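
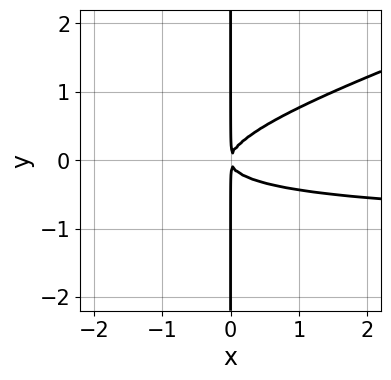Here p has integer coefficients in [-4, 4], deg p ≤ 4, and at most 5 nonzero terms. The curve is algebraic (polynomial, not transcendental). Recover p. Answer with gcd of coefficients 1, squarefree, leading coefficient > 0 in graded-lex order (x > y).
x^2*y - 3*x*y^2 + x^2

(a) Degree: no degree-2 curve has this shape, so deg p = 3.
(b) Against the integer gridlines: the visible y-axis segment lies entirely on the curve.
(c) Together with the visible shape, these determine p as stated.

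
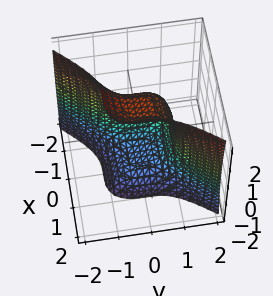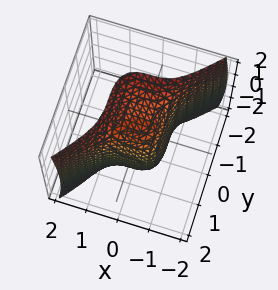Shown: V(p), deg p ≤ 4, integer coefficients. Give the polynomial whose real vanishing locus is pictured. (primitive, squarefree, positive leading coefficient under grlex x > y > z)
(a) Degree: the shape is more complex than any degree-2 surface, so deg p = 3.
(b) Observable constraints: one y-axis crossing is at y = 1.
(c) Fitting integer coefficients to these (and the overall shape) gives p.

3*x^3 - 2*y^3 - z^2 + 2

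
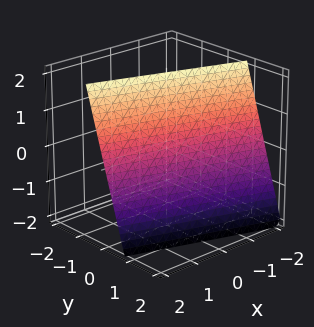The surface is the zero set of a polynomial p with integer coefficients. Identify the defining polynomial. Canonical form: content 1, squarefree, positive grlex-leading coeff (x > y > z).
x + 3*y + z - 2

First, the degree is 1 — the surface is flat (a plane).
Next, from the axis intercepts and sections: it meets the z-axis at z = 2 (among the integer gridlines); it crosses the x-axis at the gridline x = 2.
Finally, fitting integer coefficients to these (and the overall shape) gives p.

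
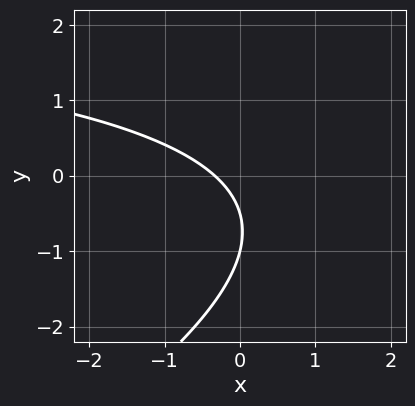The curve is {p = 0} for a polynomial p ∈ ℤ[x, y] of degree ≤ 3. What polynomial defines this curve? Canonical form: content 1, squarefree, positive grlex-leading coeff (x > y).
x*y - 2*y^2 - 3*x - 3*y - 1

First, deg p = 2. A generic line meets the curve in up to 2 points.
Then, checking where it meets the axes: it meets the y-axis at y = -1 (among the integer gridlines).
Finally, solving for integer coefficients yields p as stated.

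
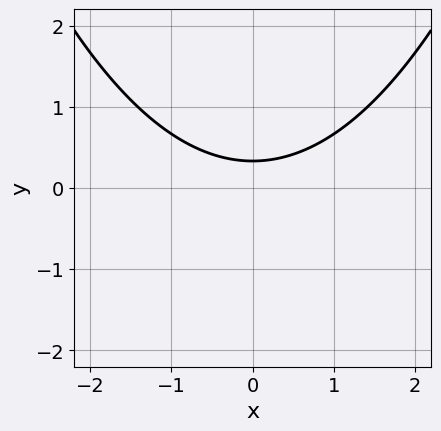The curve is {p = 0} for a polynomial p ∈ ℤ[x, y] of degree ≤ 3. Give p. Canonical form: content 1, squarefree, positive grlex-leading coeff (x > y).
x^2 - 3*y + 1

1. Degree: no degree-1 curve has this shape, so deg p = 2.
2. Symmetries: the x ↦ −x reflection is a symmetry, so x appears only in even powers.
3. Reading off the gridlines: the curve avoids every integer x-axis point in the box.
4. Solving for integer coefficients yields p as stated.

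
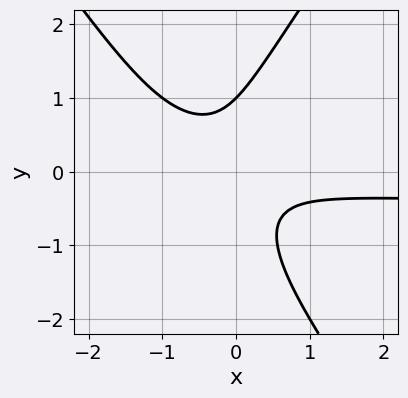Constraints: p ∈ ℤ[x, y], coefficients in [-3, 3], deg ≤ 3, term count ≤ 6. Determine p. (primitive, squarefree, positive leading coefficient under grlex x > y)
2*x^2*y - y^3 + x^2 + 3*x*y + 1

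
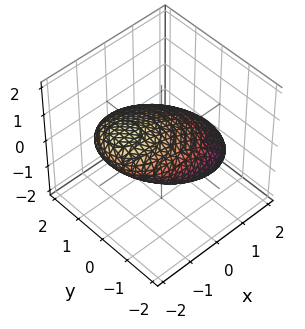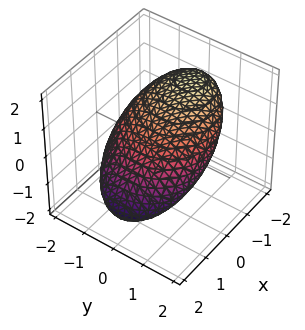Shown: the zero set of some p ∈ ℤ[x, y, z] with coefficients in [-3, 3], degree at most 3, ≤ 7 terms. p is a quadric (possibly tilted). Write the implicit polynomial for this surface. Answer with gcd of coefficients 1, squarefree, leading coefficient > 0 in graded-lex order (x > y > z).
x^2 + 2*x*z + y^2 + 2*z^2 - 2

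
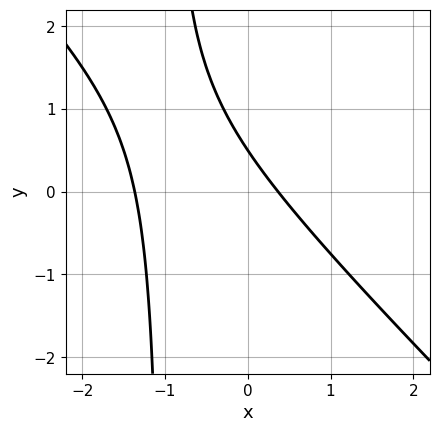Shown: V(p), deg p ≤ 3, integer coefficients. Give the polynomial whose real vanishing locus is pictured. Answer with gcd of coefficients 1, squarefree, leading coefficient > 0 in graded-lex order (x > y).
1. The degree is 2 — a generic line meets the curve in up to 2 points.
2. Putting this together gives p.

2*x^2 + 2*x*y + 2*x + 2*y - 1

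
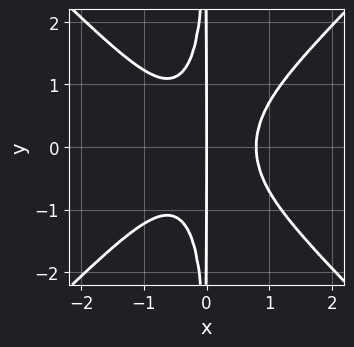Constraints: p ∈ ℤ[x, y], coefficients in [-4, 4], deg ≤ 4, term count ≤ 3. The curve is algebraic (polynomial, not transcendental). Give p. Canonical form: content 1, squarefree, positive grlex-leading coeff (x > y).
2*x^4 - 2*x^2*y^2 - x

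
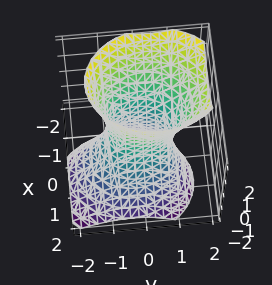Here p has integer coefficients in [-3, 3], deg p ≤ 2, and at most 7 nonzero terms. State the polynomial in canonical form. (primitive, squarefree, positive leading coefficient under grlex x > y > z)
First, degree: the shape is more complex than any degree-1 surface, so deg p = 2.
Next, from the axis intercepts and sections: the y-axis gridline crossings are at y ∈ {-1, 1}; it misses every integer gridline on the z-axis.
Finally, the integer polynomial consistent with all of this is the stated p.

3*x^2 + 2*x*z + 2*y^2 - y*z - z^2 - 2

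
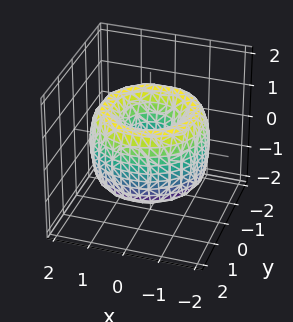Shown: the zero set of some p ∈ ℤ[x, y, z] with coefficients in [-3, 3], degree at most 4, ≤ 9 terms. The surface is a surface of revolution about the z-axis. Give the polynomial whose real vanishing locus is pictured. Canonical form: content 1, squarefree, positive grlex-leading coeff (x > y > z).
First, deg p = 4.
Then, symmetries: rotational symmetry about the z-axis ⇒ p depends on x, y only through x² + y².
Then, observable constraints: the surface avoids every integer z-axis point in the box; a circular section at z = 1 has radius exactly 1.
Finally, fitting integer coefficients to these (and the overall shape) gives p.

x^4 + 2*x^2*y^2 + y^4 - 3*x^2 - 3*y^2 + z^2 + 1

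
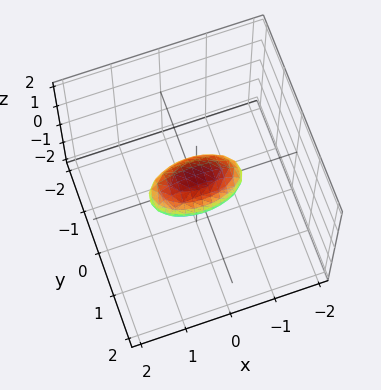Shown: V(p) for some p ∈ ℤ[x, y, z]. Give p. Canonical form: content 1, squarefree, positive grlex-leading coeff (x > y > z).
deg p = 2. A closed, bounded, convex surface; a quadric.
Symmetries: mirror symmetry y ↦ −y ⇒ only even powers of y; it's symmetric under x → −x, forcing even powers of x; it's symmetric under z → −z, forcing even powers of z.
From the visible intercepts: among the integer gridlines, it crosses the x-axis at x ∈ {-1, 1}.
Solving for integer coefficients yields p as stated.

x^2 + 3*y^2 + 2*z^2 - 1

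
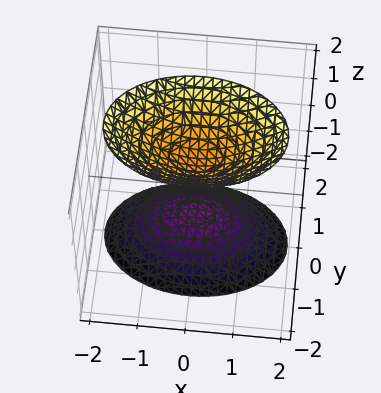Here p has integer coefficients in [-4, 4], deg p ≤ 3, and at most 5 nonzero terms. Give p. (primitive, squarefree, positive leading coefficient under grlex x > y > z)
1. There are 2 components.
2. deg p = 2.
3. Symmetries: it's symmetric under z → −z, forcing even powers of z; it's symmetric under x → −x, forcing even powers of x; mirror symmetry y ↦ −y ⇒ only even powers of y.
4. Against the integer gridlines: the z-axis gridline crossings are at z ∈ {-1, 1}; no x-intercept at any integer in the box; the surface avoids every integer y-axis point in the box.
5. Together with the visible shape, these determine p as stated.

x^2 + 2*y^2 - z^2 + 1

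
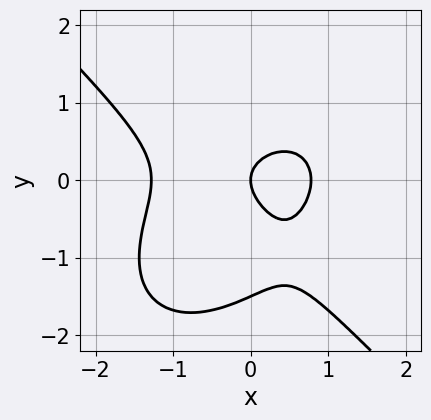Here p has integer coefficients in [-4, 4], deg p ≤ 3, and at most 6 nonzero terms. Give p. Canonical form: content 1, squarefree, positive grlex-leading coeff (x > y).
2*x^3 + 2*y^3 + x^2 + 3*y^2 - 2*x

(a) The degree is 3 — a generic line meets the curve in up to 3 points.
(b) From the visible intercepts: it meets the x-axis at x = 0 (among the integer gridlines); it crosses the y-axis at the gridline y = 0.
(c) Together with the visible shape, these determine p as stated.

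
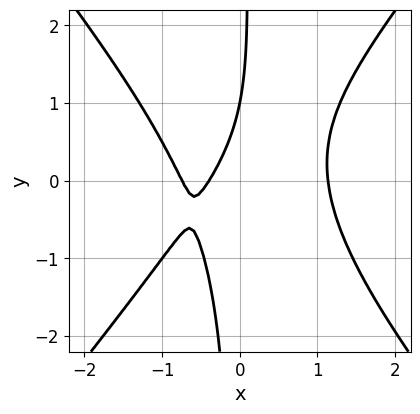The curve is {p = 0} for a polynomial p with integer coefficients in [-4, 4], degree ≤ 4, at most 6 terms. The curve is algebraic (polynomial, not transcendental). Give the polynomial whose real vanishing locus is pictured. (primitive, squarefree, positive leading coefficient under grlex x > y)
3*x^3 - 2*x*y^2 - 3*x + y - 1

1. deg p = 3. A generic line meets the curve in up to 3 points.
2. Checking where it meets the axes: it meets the y-axis at y = 1 (among the integer gridlines).
3. Together with the visible shape, these determine p as stated.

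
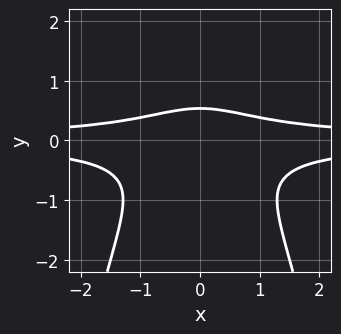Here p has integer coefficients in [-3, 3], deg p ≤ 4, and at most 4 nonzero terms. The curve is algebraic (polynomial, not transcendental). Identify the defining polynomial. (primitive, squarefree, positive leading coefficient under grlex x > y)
First, the degree is 4 — the shape is more complex than any degree-3 curve.
Then, symmetries: it's symmetric under x → −x, forcing even powers of x.
Next, from the visible intercepts: it misses every integer gridline on the x-axis.
Finally, together with the visible shape, these determine p as stated.

3*x^2*y^2 + 3*y^3 + y - 1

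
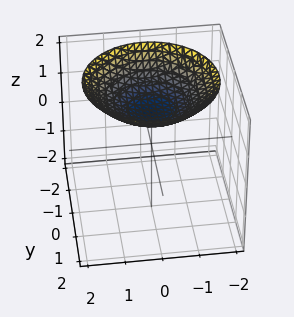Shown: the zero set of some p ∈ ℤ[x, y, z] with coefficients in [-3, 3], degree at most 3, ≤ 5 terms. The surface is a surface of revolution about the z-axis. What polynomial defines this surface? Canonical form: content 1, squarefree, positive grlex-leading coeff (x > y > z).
(a) The degree is 2 — no degree-1 surface has this shape.
(b) Symmetry: every cross-section ⟂ z is a circle, so x, y appear only via x² + y².
(c) From the visible intercepts: it crosses the z-axis at the gridline z = 1; no y-intercept at any integer in the box; a circular section at z = 2 has radius between 1 and 2; the surface avoids every integer x-axis point in the box.
(d) Matching integer coefficients to the picture gives p.

x^2 + y^2 - 3*z + 3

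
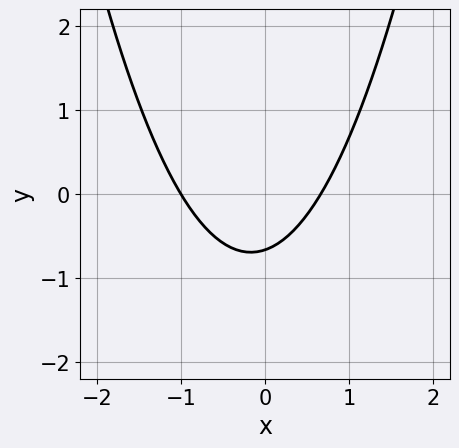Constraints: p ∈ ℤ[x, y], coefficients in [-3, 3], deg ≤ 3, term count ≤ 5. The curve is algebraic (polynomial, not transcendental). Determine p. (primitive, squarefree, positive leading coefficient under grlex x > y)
1. The degree is 2 — no degree-1 curve has this shape.
2. Against the integer gridlines: it crosses the x-axis at the gridline x = -1.
3. Putting this together gives p.

3*x^2 + x - 3*y - 2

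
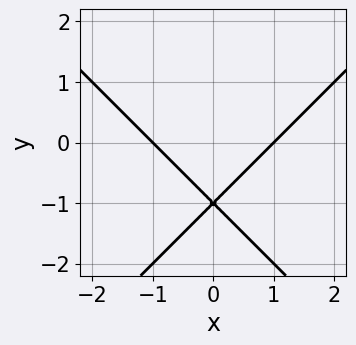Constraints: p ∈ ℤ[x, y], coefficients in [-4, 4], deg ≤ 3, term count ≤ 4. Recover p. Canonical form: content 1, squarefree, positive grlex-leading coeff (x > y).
(a) deg p = 2. A generic line meets the curve in up to 2 points.
(b) Symmetries: mirror symmetry x ↦ −x ⇒ only even powers of x.
(c) From the visible intercepts: it meets the y-axis at y = -1 (among the integer gridlines); the x-axis gridline crossings are at x ∈ {-1, 1}.
(d) These observations pin down the coefficients.

x^2 - y^2 - 2*y - 1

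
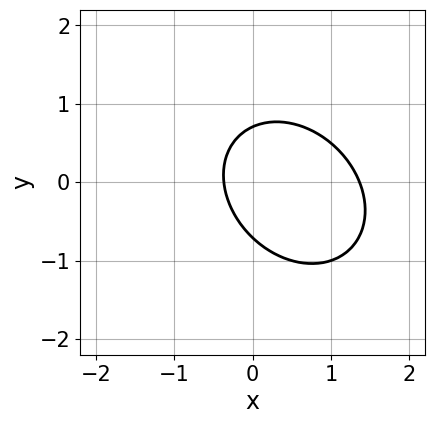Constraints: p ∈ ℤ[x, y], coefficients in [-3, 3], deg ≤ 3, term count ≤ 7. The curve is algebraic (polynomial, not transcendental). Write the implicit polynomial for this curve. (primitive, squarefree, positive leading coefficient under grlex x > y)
2*x^2 + x*y + 2*y^2 - 2*x - 1

1. deg p = 2. The shape is more complex than any degree-1 curve.
2. Putting this together gives p.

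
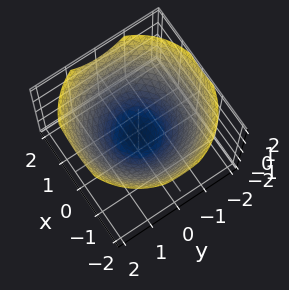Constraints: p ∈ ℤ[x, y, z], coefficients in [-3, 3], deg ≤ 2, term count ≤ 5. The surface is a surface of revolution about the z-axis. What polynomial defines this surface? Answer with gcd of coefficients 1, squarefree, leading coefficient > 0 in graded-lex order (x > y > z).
x^2 + y^2 - 2*z - 1

1. The degree is 2 — a generic line meets the surface in up to 2 points.
2. Symmetry: the z-axis is an axis of rotation, so x and y enter only as x² + y².
3. From the visible intercepts: a circular section at z = 0 has radius exactly 1; among the integer gridlines, it crosses the x-axis at x ∈ {-1, 1}.
4. Assembling these constraints gives the stated polynomial.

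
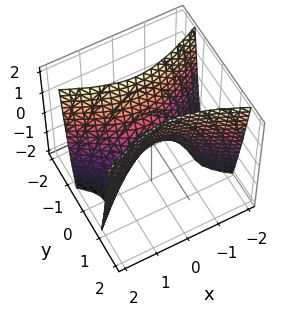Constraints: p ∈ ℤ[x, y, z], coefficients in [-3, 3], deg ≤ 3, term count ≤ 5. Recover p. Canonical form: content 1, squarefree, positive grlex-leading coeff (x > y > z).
1. Degree: a hyperbolic paraboloid; a quadric, so deg p = 2.
2. Symmetries: mirror symmetry y ↦ −y ⇒ only even powers of y; it's symmetric under x → −x, forcing even powers of x.
3. From the axis intercepts and sections: it meets the z-axis at z = 0 (among the integer gridlines); one x-axis crossing is at x = 0; it crosses the y-axis at the gridline y = 0.
4. Fitting integer coefficients to these (and the overall shape) gives p.

x^2 - 3*y^2 + z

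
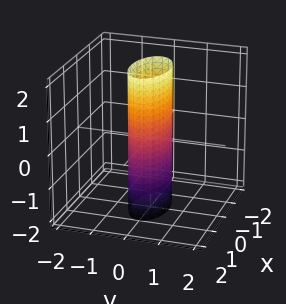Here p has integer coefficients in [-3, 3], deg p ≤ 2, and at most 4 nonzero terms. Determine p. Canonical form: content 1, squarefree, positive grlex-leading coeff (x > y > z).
1. The degree is 2 — a cylinder; a quadric.
2. Symmetries: mirror symmetry y ↦ −y ⇒ only even powers of y; it's symmetric under z → −z, forcing even powers of z; mirror symmetry x ↦ −x ⇒ only even powers of x.
3. From the visible intercepts: it misses every integer gridline on the z-axis; among the integer gridlines, it crosses the x-axis at x ∈ {-1, 1}.
4. Fitting integer coefficients to these (and the overall shape) gives p.

x^2 + 3*y^2 - 1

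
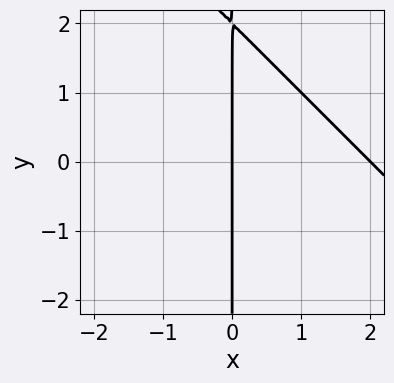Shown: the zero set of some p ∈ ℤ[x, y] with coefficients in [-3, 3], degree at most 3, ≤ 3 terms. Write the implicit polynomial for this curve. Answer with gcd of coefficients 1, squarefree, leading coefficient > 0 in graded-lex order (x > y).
deg p = 2. The shape is more complex than any degree-1 curve.
Reading off the gridlines: the x-axis gridline crossings are at x ∈ {0, 2}; every point of the y-axis in the box is on the curve.
Solving for integer coefficients yields p as stated.

x^2 + x*y - 2*x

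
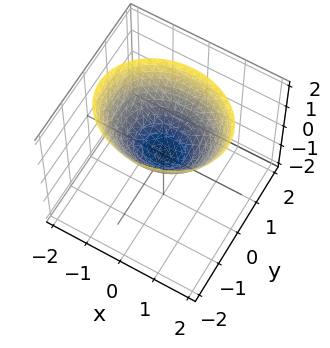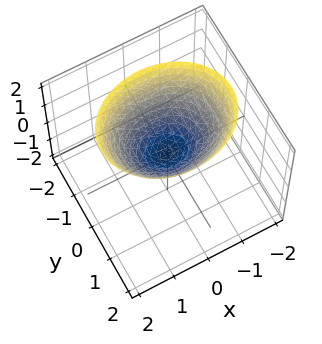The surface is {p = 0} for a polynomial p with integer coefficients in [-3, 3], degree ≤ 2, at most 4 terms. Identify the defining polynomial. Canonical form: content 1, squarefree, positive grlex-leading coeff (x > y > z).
(a) deg p = 2.
(b) Symmetries: it's symmetric under x → −x, forcing even powers of x; the y ↦ −y reflection is a symmetry, so y appears only in even powers.
(c) From the axis intercepts and sections: one z-axis crossing is at z = 0; one x-axis crossing is at x = 0; it crosses the y-axis at the gridline y = 0.
(d) Together with the visible shape, these determine p as stated.

2*x^2 + 3*y^2 - 3*z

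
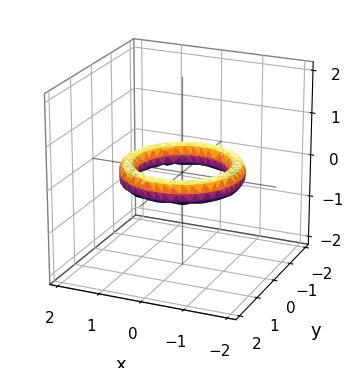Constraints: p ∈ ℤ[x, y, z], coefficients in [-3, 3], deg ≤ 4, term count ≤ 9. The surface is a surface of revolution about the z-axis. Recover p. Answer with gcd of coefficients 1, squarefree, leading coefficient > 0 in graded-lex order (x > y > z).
x^4 + 2*x^2*y^2 + y^4 - 3*x^2 - 3*y^2 + 3*z^2 + 2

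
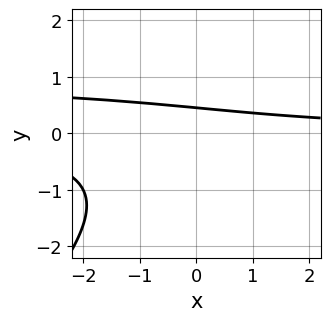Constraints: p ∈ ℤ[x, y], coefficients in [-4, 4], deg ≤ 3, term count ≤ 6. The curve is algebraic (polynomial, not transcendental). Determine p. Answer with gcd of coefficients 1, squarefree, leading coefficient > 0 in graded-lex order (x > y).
x*y^2 - y^3 - x*y - 2*y + 1

(a) Degree: a generic line meets the curve in up to 3 points, so deg p = 3.
(b) Reading off the gridlines: it misses every integer gridline on the x-axis.
(c) Solving for integer coefficients yields p as stated.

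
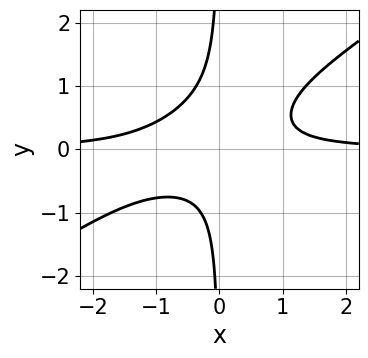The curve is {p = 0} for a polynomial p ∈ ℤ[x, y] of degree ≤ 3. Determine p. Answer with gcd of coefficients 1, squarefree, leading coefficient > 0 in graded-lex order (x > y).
First, deg p = 3. The shape is more complex than any degree-2 curve.
Then, checking where it meets the axes: the curve avoids every integer y-axis point in the box; it misses every integer gridline on the x-axis.
Finally, matching integer coefficients to the picture gives p.

2*x^2*y - 3*x*y^2 + x*y - 1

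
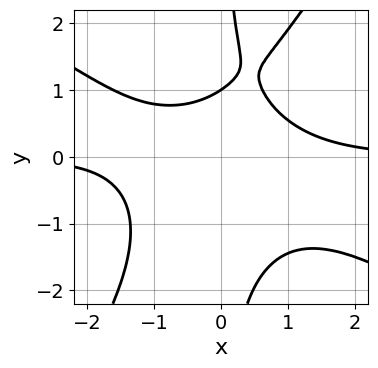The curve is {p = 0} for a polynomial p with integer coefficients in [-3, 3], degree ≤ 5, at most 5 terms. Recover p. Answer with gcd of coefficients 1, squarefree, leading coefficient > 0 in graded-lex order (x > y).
2*x^3*y + 2*x^2*y^2 - 2*x*y^3 + 3*y - 3

1. deg p = 4. The shape is more complex than any degree-3 curve.
2. Against the integer gridlines: it misses every integer gridline on the x-axis; one y-axis crossing is at y = 1.
3. Matching integer coefficients to the picture gives p.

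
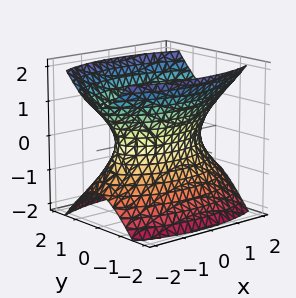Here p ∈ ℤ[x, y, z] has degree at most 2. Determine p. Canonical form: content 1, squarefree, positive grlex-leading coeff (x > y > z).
x^2 + 3*y^2 - 2*z^2 - 2

1. The degree is 2 — an hourglass — one-sheet hyperboloid; a quadric.
2. Symmetries: mirror symmetry x ↦ −x ⇒ only even powers of x; it's symmetric under z → −z, forcing even powers of z; mirror symmetry y ↦ −y ⇒ only even powers of y.
3. From the visible intercepts: no z-intercept at any integer in the box.
4. These observations pin down the coefficients.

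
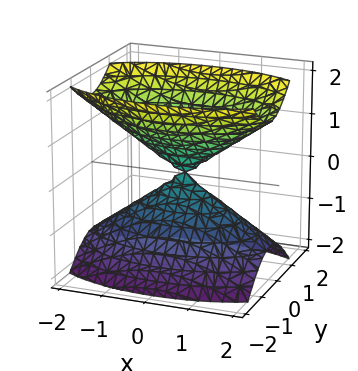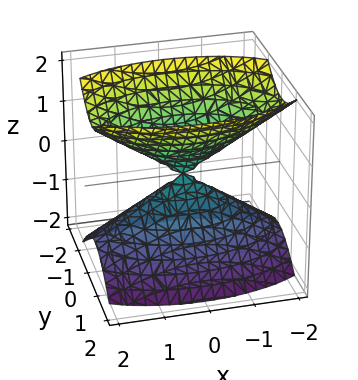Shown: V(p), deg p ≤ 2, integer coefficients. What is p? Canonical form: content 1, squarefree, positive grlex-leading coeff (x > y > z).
First, I count 2 distinct pieces. Treating them together as one polynomial.
Then, deg p = 2. A double cone through the origin; a quadric.
Next, symmetries: mirror symmetry z ↦ −z ⇒ only even powers of z; mirror symmetry x ↦ −x ⇒ only even powers of x; it's symmetric under y → −y, forcing even powers of y.
Then, checking where it meets the axes: one y-axis crossing is at y = 0; it crosses the z-axis at the gridline z = 0.
Finally, together with the visible shape, these determine p as stated.

x^2 + 3*y^2 - 2*z^2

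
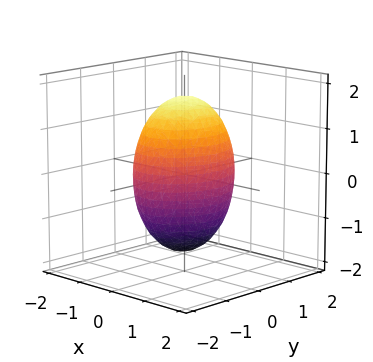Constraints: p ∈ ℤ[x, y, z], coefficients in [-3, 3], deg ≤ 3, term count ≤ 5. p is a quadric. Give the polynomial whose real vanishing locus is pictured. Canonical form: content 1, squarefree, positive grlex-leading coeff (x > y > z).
3*x^2 + 2*y^2 + z^2 - 3

1. Degree: bounded and convex; a quadric, so deg p = 2.
2. Symmetries: it's symmetric under y → −y, forcing even powers of y; the z ↦ −z reflection is a symmetry, so z appears only in even powers; the x ↦ −x reflection is a symmetry, so x appears only in even powers.
3. Checking where it meets the axes: the x-axis gridline crossings are at x ∈ {-1, 1}.
4. Putting this together gives p.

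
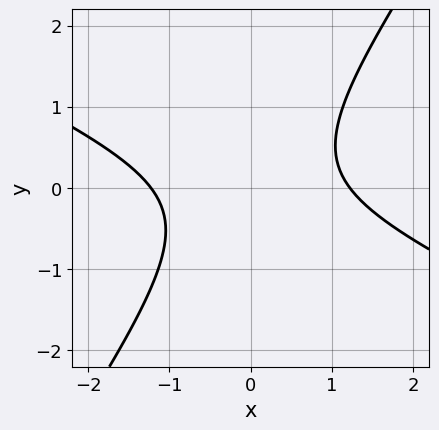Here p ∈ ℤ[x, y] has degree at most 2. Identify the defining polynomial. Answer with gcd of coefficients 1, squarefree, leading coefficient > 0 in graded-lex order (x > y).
2*x^2 + 3*x*y - 3*y^2 - 3

1. The degree is 2 — no degree-1 curve has this shape.
2. From the axis intercepts and sections: it misses every integer gridline on the y-axis.
3. Together with the visible shape, these determine p as stated.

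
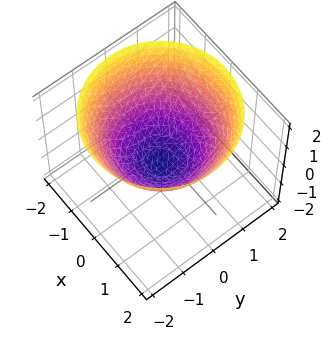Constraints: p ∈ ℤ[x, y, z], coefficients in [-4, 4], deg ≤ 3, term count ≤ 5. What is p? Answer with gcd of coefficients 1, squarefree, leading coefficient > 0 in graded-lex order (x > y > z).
(a) deg p = 2. The shape is more complex than any degree-1 surface.
(b) Symmetries: the z-axis is an axis of rotation, so x and y enter only as x² + y².
(c) From the visible intercepts: the x-axis gridline crossings are at x ∈ {-1, 1}; among the integer gridlines, it crosses the y-axis at y ∈ {-1, 1}; a circular section at z = 1 has radius between 1 and 2.
(d) The integer polynomial consistent with all of this is the stated p.

2*x^2 + 2*y^2 - 3*z - 2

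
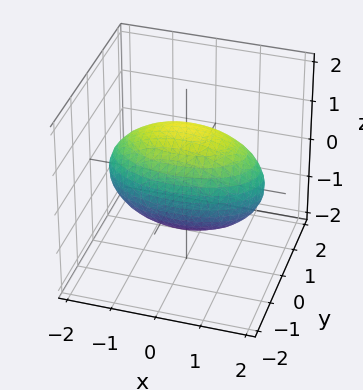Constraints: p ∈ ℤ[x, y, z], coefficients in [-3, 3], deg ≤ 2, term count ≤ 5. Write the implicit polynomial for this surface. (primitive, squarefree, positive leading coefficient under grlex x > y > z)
(a) Degree: bounded and convex; a quadric, so deg p = 2.
(b) Symmetries: mirror symmetry z ↦ −z ⇒ only even powers of z; the y ↦ −y reflection is a symmetry, so y appears only in even powers; the x ↦ −x reflection is a symmetry, so x appears only in even powers.
(c) Reading off the gridlines: among the integer gridlines, it crosses the y-axis at y ∈ {-1, 1}.
(d) Together with the visible shape, these determine p as stated.

x^2 + 3*y^2 + 2*z^2 - 3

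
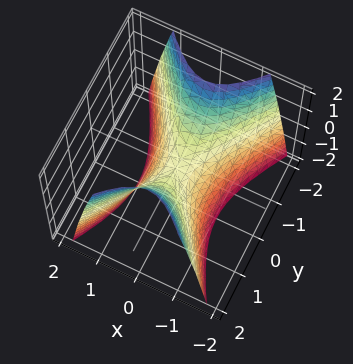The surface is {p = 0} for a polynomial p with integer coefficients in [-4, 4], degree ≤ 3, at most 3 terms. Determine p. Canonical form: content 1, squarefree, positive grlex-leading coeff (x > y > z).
2*x^2 - y^2 + z

1. deg p = 2. A saddle surface; a quadric.
2. Symmetries: it's symmetric under y → −y, forcing even powers of y; it's symmetric under x → −x, forcing even powers of x.
3. Against the integer gridlines: one x-axis crossing is at x = 0; it meets the y-axis at y = 0 (among the integer gridlines).
4. The integer polynomial consistent with all of this is the stated p.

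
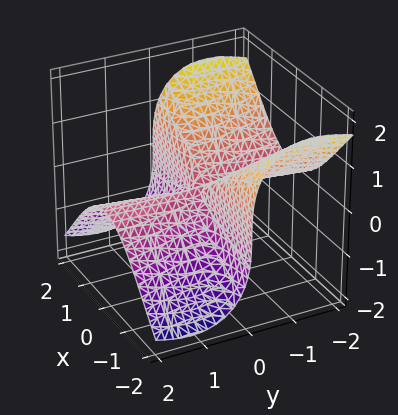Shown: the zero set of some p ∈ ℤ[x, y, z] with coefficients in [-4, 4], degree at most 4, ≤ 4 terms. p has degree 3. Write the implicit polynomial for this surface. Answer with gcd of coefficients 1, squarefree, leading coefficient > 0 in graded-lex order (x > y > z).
2*x^2*y + 2*y^2*z + z^3

1. deg p = 3.
2. Against the integer gridlines: one z-axis crossing is at z = 0; the visible x-axis segment lies entirely on the surface; the visible y-axis segment lies entirely on the surface.
3. Assembling these constraints gives the stated polynomial.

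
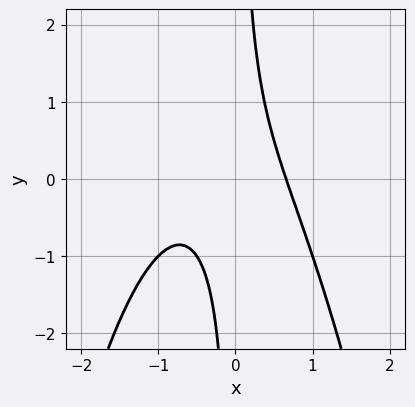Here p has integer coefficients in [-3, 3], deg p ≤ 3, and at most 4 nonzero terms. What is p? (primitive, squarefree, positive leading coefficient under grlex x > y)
2*x^3 + x^2 + 2*x*y - 1

deg p = 3.
From the axis intercepts and sections: no y-intercept at any integer in the box.
Fitting integer coefficients to these (and the overall shape) gives p.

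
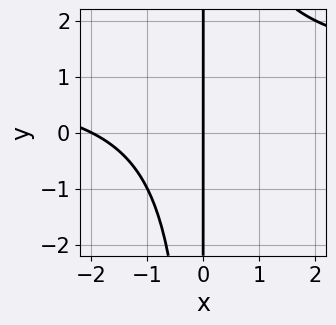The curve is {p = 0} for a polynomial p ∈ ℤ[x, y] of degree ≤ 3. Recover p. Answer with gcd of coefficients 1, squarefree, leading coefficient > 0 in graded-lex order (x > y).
First, the degree is 3 — a generic line meets the curve in up to 3 points.
Next, from the axis intercepts and sections: the x-axis gridline crossings are at x ∈ {-2, 0}; the visible y-axis segment lies entirely on the curve.
Finally, the integer polynomial consistent with all of this is the stated p.

x^2*y - x^2 - 2*x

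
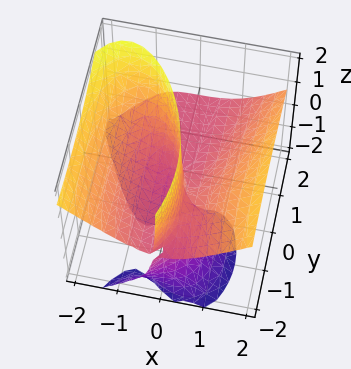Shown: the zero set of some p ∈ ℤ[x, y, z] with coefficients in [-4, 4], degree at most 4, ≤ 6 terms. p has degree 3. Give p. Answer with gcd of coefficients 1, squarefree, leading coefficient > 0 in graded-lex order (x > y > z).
1. Degree: a generic line meets the surface in up to 3 points, so deg p = 3.
2. Observable constraints: the visible z-axis segment lies entirely on the surface; one x-axis crossing is at x = 0; the visible y-axis segment lies entirely on the surface.
3. Fitting integer coefficients to these (and the overall shape) gives p.

2*x^3 - 2*x*z^2 - y^2*z - 3*x*z - 2*y*z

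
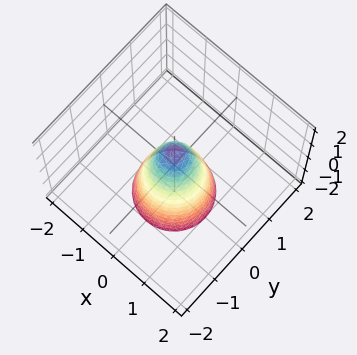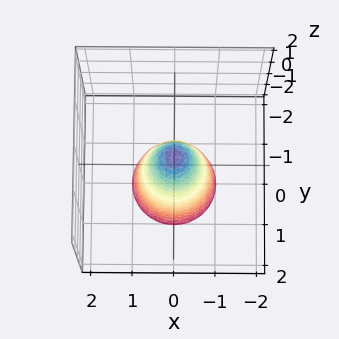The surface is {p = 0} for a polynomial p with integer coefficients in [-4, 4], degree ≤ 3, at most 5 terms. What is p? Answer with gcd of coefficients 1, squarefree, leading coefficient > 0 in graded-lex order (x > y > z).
3*x^2 + 3*y^2 + z - 1

(a) deg p = 2. The shape is more complex than any degree-1 surface.
(b) Symmetries: rotational symmetry about the z-axis ⇒ p depends on x, y only through x² + y².
(c) Reading off the gridlines: a circular section at z = -1 has radius between 0 and 1; it crosses the z-axis at the gridline z = 1.
(d) Assembling these constraints gives the stated polynomial.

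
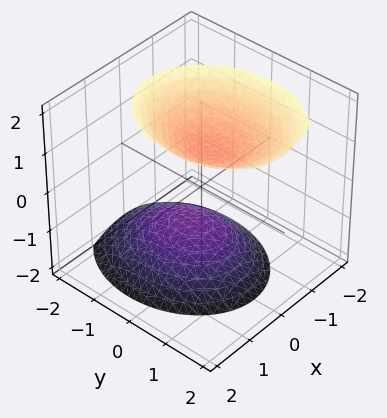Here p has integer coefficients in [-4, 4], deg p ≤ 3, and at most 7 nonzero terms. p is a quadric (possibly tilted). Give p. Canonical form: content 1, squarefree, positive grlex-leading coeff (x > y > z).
3*x^2 + 2*y^2 - y*z - 2*z^2 + 2

First, I count 2 distinct pieces. Treating them together as one polynomial.
Next, degree: the shape is more complex than any degree-1 surface, so deg p = 2.
Next, from the visible intercepts: it misses every integer gridline on the x-axis; the z-axis gridline crossings are at z ∈ {-1, 1}.
Finally, matching integer coefficients to the picture gives p.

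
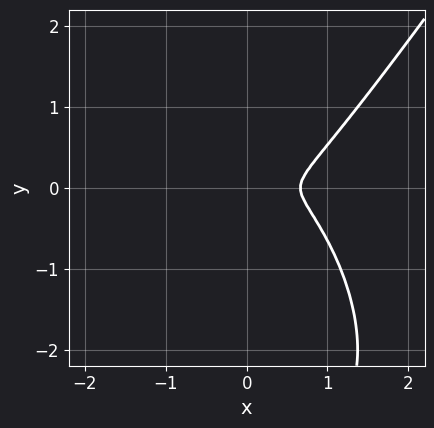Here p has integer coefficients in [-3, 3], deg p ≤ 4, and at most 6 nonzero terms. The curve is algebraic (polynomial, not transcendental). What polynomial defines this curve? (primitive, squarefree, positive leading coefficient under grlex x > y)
3*x^3 - y^3 - 2*x^2 - 3*y^2

(a) deg p = 3. No degree-2 curve has this shape.
(b) Matching integer coefficients to the picture gives p.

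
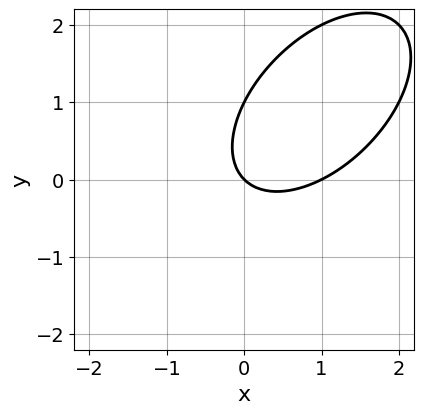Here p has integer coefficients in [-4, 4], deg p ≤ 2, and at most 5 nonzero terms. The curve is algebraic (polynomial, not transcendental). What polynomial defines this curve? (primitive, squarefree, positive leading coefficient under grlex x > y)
Degree: no degree-1 curve has this shape, so deg p = 2.
Checking where it meets the axes: the y-axis gridline crossings are at y ∈ {0, 1}; among the integer gridlines, it crosses the x-axis at x ∈ {0, 1}.
The integer polynomial consistent with all of this is the stated p.

x^2 - x*y + y^2 - x - y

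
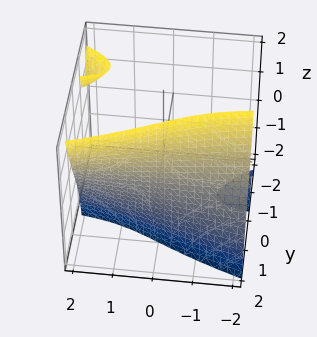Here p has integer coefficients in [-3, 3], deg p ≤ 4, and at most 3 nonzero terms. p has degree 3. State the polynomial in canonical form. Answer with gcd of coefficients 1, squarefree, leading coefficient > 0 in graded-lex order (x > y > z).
2*x*y*z - 3*y^3 + 3

First, I count 3 distinct pieces. Treating them together as one polynomial.
Then, degree: the shape is more complex than any degree-2 surface, so deg p = 3.
Then, reading off the gridlines: it meets the y-axis at y = 1 (among the integer gridlines); no x-intercept at any integer in the box; no z-intercept at any integer in the box.
Finally, the integer polynomial consistent with all of this is the stated p.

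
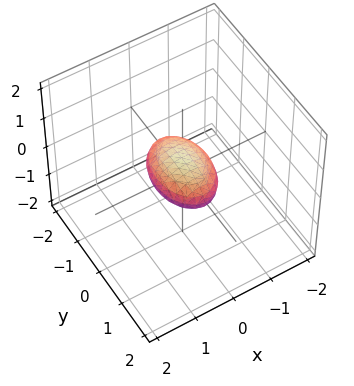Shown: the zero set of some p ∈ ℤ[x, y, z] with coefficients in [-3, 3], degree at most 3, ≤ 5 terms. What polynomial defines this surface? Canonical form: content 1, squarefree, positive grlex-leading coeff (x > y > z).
2*x^2 + y^2 + 3*z^2 - 1

First, the degree is 2 — bounded and convex; a quadric.
Then, symmetries: mirror symmetry z ↦ −z ⇒ only even powers of z; the y ↦ −y reflection is a symmetry, so y appears only in even powers; mirror symmetry x ↦ −x ⇒ only even powers of x.
Then, from the axis intercepts and sections: the y-axis gridline crossings are at y ∈ {-1, 1}.
Finally, putting this together gives p.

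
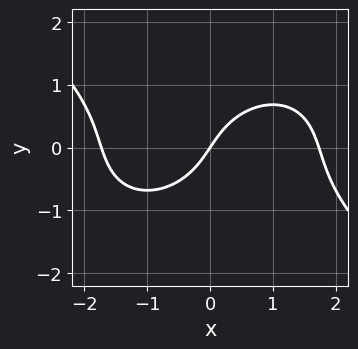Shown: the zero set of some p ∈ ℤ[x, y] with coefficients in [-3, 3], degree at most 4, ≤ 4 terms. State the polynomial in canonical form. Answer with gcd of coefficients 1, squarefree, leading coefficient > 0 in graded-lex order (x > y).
x^3 + 2*y^3 - 3*x + 2*y

First, degree: no degree-2 curve has this shape, so deg p = 3.
Next, from the visible intercepts: one x-axis crossing is at x = 0; it crosses the y-axis at the gridline y = 0.
Finally, the integer polynomial consistent with all of this is the stated p.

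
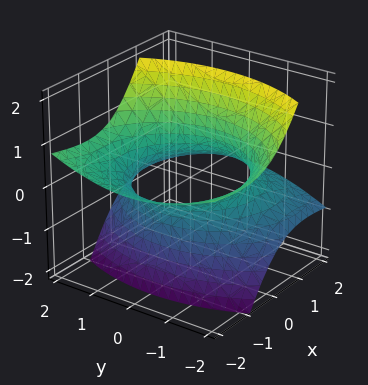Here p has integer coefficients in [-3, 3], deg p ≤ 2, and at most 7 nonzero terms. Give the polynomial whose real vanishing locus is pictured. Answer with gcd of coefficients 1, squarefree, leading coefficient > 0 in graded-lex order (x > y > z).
1. Degree: the shape is more complex than any degree-1 surface, so deg p = 2.
2. From the axis intercepts and sections: the surface avoids every integer z-axis point in the box.
3. Putting this together gives p.

x^2 + 3*x*z + y^2 - 2*z^2 - 2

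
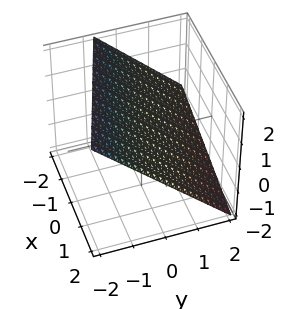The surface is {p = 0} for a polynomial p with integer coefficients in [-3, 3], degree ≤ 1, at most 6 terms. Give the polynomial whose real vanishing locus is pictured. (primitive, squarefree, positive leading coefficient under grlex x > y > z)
x + 3*y + 3*z - 2

(a) deg p = 1. The surface is flat (a plane).
(b) From the visible intercepts: it crosses the x-axis at the gridline x = 2.
(c) Together with the visible shape, these determine p as stated.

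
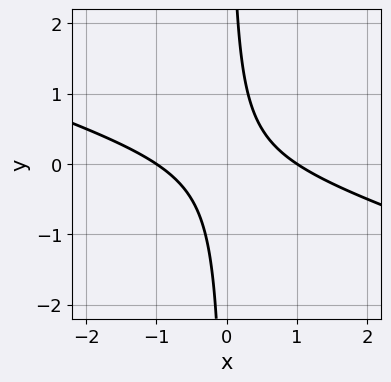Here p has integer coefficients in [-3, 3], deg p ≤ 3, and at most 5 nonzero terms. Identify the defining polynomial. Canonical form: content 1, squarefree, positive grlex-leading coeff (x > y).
1. Degree: the shape is more complex than any degree-1 curve, so deg p = 2.
2. Observable constraints: no y-intercept at any integer in the box; the x-axis gridline crossings are at x ∈ {-1, 1}.
3. Solving for integer coefficients yields p as stated.

x^2 + 3*x*y - 1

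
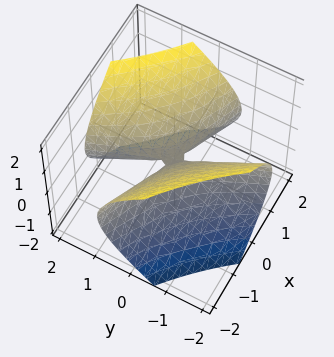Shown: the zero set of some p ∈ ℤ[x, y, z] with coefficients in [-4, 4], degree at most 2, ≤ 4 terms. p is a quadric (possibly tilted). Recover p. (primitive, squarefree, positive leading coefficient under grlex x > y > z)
1. deg p = 2. A generic line meets the surface in up to 2 points.
2. From the axis intercepts and sections: one y-axis crossing is at y = 0; one z-axis crossing is at z = 0; one x-axis crossing is at x = 0.
3. Solving for integer coefficients yields p as stated.

x^2 + 3*x*y + y^2 - 2*z^2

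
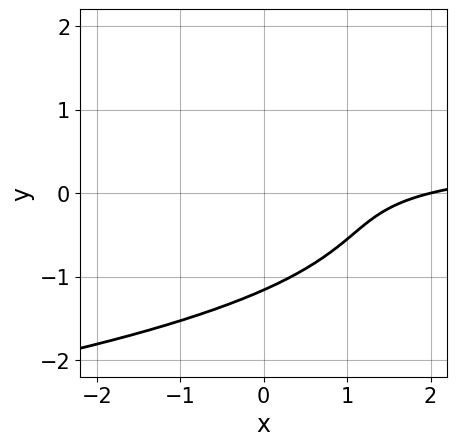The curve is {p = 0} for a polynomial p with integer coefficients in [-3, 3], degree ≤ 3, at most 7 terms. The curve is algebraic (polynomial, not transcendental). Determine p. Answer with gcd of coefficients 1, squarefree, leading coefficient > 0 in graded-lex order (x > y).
First, the degree is 3 — no degree-2 curve has this shape.
Then, from the axis intercepts and sections: one x-axis crossing is at x = 2.
Finally, fitting integer coefficients to these (and the overall shape) gives p.

3*y^3 + 2*x*y + 2*y^2 - x + 2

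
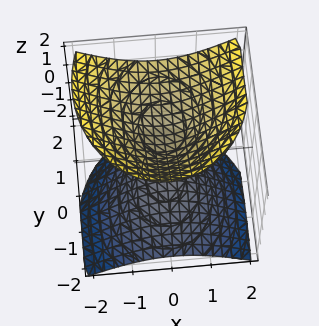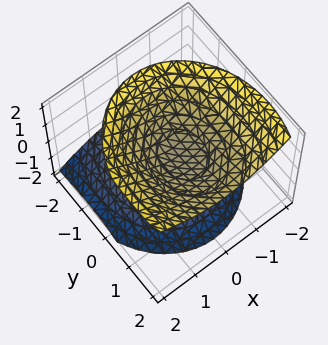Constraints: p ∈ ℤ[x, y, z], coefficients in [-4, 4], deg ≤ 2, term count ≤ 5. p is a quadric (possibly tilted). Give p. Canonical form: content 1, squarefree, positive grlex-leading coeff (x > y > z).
3*x^2 + 2*y^2 - 2*y*z - 3*z^2 + 1

First, the picture has 2 separate pieces. Treating them together as one polynomial.
Then, deg p = 2. A generic line meets the surface in up to 2 points.
Then, checking where it meets the axes: it misses every integer gridline on the y-axis; it misses every integer gridline on the x-axis.
Finally, putting this together gives p.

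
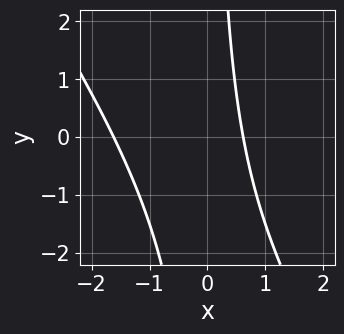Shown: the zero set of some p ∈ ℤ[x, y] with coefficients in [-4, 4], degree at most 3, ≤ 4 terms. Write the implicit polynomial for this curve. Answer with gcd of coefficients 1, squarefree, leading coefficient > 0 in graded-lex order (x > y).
3*x^2 + 2*x*y + 3*x - 3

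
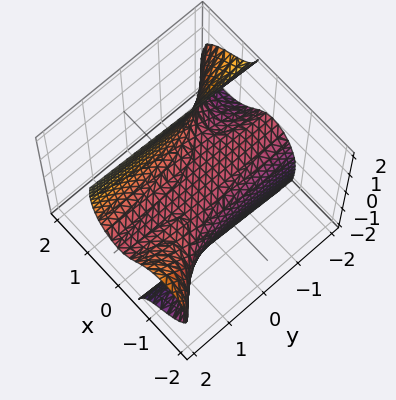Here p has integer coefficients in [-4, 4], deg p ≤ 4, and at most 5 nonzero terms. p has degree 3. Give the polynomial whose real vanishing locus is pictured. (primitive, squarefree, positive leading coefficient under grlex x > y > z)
First, the degree is 3 — a generic line meets the surface in up to 3 points.
Then, from the visible intercepts: one x-axis crossing is at x = 0; it meets the z-axis at z = 0 (among the integer gridlines); the visible y-axis segment lies entirely on the surface.
Finally, these observations pin down the coefficients.

2*x^3 + 2*x^2*y - x*y*z + 2*x*z^2 - 3*z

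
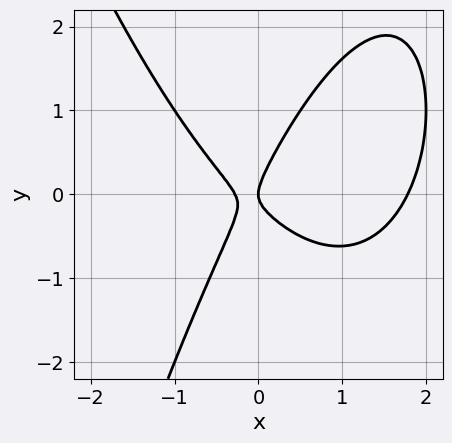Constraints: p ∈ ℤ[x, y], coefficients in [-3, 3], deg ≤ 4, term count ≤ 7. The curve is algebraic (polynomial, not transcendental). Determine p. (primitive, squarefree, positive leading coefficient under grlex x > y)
1. The degree is 3 — no degree-2 curve has this shape.
2. Reading off the gridlines: it crosses the x-axis at the gridline x = 0; one y-axis crossing is at y = 0.
3. These observations pin down the coefficients.

2*x^3 - 3*x^2 - 2*x*y + 2*y^2 - x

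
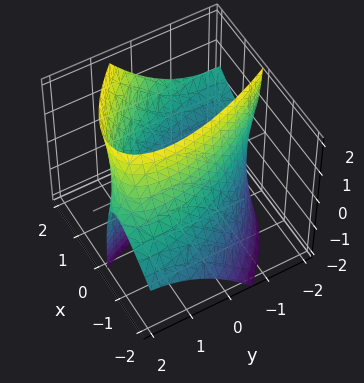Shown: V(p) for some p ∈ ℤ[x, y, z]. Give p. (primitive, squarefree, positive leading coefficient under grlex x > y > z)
2*x^2 + 2*x*y - 2*x*z + y^2 - 3

deg p = 2. The shape is more complex than any degree-1 surface.
Observable constraints: no z-intercept at any integer in the box.
The integer polynomial consistent with all of this is the stated p.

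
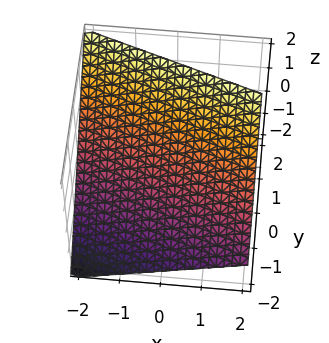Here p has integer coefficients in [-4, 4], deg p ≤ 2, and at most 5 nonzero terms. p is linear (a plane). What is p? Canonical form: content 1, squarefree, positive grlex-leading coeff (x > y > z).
First, deg p = 1. Every cross-section is a straight line — this is a plane.
Then, observable constraints: one x-axis crossing is at x = -2.
Finally, together with the visible shape, these determine p as stated.

x + 3*y - 3*z + 2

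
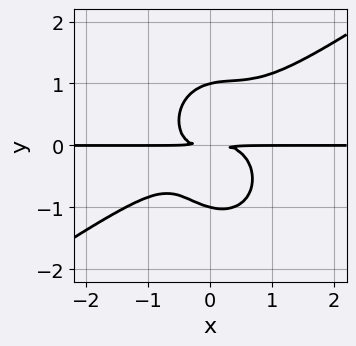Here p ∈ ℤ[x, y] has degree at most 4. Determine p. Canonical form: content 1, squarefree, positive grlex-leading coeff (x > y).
2*x^3*y - 2*x^2*y^2 - 2*y^4 + x*y^2 + 2*y^2

Degree: no degree-3 curve has this shape, so deg p = 4.
Against the integer gridlines: among the integer gridlines, it crosses the y-axis at y ∈ {-1, 1}; the visible x-axis segment lies entirely on the curve.
Solving for integer coefficients yields p as stated.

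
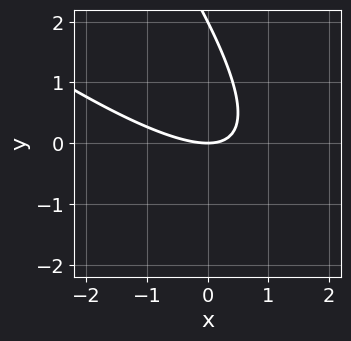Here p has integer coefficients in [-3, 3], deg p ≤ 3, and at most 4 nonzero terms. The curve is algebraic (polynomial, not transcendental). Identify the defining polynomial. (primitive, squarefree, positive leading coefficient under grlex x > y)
x^2 + 2*x*y + y^2 - 2*y

First, the degree is 2 — no degree-1 curve has this shape.
Then, from the visible intercepts: it meets the x-axis at x = 0 (among the integer gridlines); among the integer gridlines, it crosses the y-axis at y ∈ {0, 2}.
Finally, the integer polynomial consistent with all of this is the stated p.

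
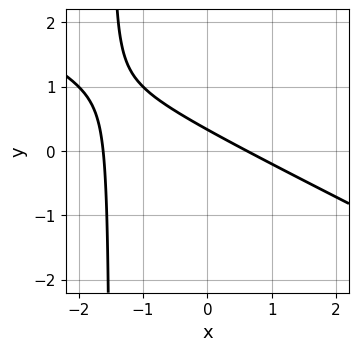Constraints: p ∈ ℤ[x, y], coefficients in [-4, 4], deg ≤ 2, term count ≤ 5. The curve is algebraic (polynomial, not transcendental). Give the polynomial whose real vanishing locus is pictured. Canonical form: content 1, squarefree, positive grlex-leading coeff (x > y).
First, deg p = 2. A generic line meets the curve in up to 2 points.
Finally, putting this together gives p.

x^2 + 2*x*y + x + 3*y - 1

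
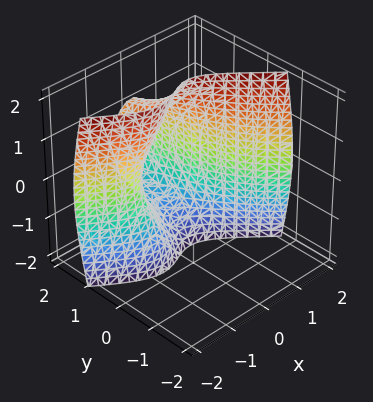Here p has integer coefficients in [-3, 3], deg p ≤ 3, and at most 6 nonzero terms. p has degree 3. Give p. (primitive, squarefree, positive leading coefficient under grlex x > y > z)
(a) The degree is 3 — the shape is more complex than any degree-2 surface.
(b) Against the integer gridlines: it misses every integer gridline on the z-axis; no y-intercept at any integer in the box.
(c) Together with the visible shape, these determine p as stated.

2*x^3 + 3*x^2*y + y*z^2 - 2*x - 2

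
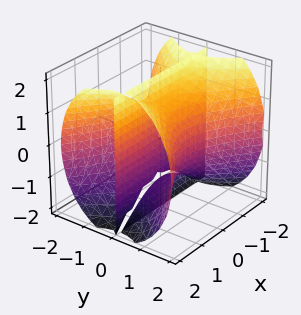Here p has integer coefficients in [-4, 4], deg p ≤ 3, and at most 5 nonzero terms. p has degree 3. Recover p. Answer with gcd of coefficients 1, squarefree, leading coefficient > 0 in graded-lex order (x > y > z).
2*x^2*y - 3*y^3 - 2*y*z^2 + 3*y

1. I count 2 distinct pieces.
2. The degree is 3 — a generic line meets the surface in up to 3 points.
3. From the axis intercepts and sections: every point of the x-axis in the box is on the surface; among the integer gridlines, it crosses the y-axis at y ∈ {-1, 0, 1}; the visible z-axis segment lies entirely on the surface.
4. These observations pin down the coefficients.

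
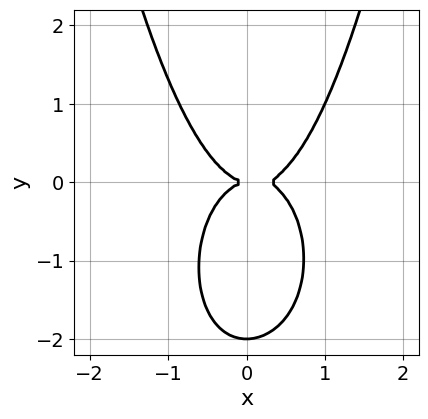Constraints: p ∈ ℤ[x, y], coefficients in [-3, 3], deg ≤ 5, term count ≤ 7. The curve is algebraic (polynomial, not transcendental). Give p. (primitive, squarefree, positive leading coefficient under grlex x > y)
Degree: the shape is more complex than any degree-3 curve, so deg p = 4.
From the visible intercepts: among the integer gridlines, it crosses the y-axis at y ∈ {-2, 0}; one x-axis crossing is at x = 0.
Solving for integer coefficients yields p as stated.

3*x^4 + x^2*y^2 - x^3 - y^3 - 2*y^2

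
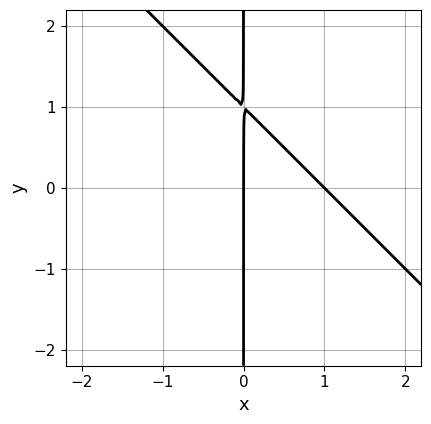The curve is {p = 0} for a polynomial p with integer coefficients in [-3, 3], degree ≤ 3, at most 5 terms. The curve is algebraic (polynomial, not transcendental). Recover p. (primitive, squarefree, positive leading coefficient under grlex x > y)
x^2 + x*y - x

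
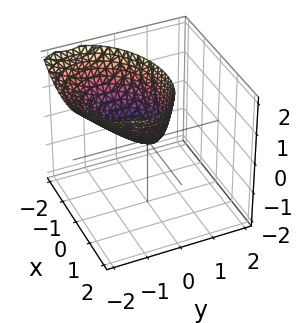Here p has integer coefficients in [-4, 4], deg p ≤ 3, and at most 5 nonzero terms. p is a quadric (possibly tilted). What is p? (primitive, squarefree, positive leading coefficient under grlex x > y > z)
2*x^2 - x*y + 3*y^2 + 3*y*z - 2*z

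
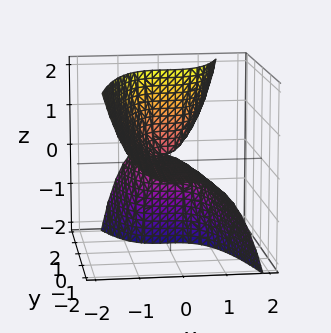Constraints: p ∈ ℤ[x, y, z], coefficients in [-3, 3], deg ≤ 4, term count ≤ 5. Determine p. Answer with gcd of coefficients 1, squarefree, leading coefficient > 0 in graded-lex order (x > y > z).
3*x^3 - 3*y*z + 2*z

First, degree: no degree-2 surface has this shape, so deg p = 3.
Next, observable constraints: every point of the y-axis in the box is on the surface; it crosses the z-axis at the gridline z = 0; one x-axis crossing is at x = 0.
Finally, matching integer coefficients to the picture gives p.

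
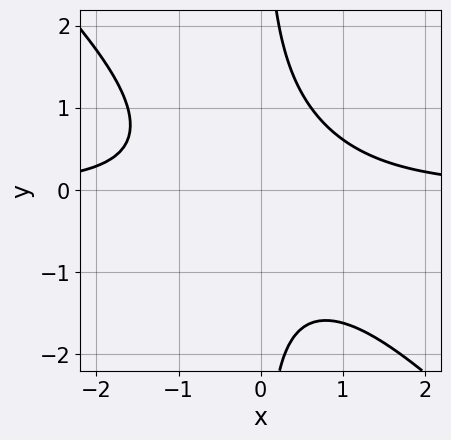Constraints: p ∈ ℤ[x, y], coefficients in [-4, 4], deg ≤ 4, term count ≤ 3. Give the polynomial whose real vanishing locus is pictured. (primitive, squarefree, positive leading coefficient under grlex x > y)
x^2*y + x*y^2 - 1

1. The degree is 3 — the shape is more complex than any degree-2 curve.
2. Observable constraints: it misses every integer gridline on the y-axis; it misses every integer gridline on the x-axis.
3. Solving for integer coefficients yields p as stated.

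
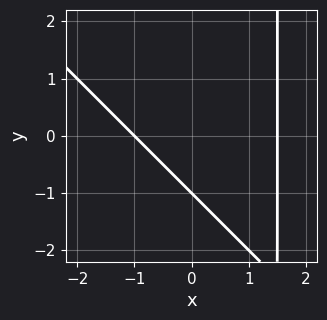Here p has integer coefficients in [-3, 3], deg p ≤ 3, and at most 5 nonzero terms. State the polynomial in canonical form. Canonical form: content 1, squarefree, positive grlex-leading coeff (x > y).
1. deg p = 2. A generic line meets the curve in up to 2 points.
2. Reading off the gridlines: it crosses the y-axis at the gridline y = -1; one x-axis crossing is at x = -1.
3. Assembling these constraints gives the stated polynomial.

2*x^2 + 2*x*y - x - 3*y - 3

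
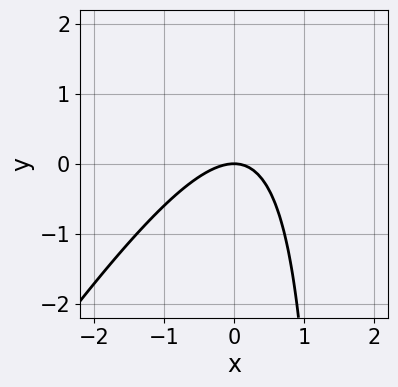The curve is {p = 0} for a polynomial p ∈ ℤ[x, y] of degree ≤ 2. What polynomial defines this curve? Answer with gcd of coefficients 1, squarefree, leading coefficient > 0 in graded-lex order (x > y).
3*x^2 - 2*x*y + 3*y

Degree: a generic line meets the curve in up to 2 points, so deg p = 2.
Observable constraints: it crosses the y-axis at the gridline y = 0; it crosses the x-axis at the gridline x = 0.
Matching integer coefficients to the picture gives p.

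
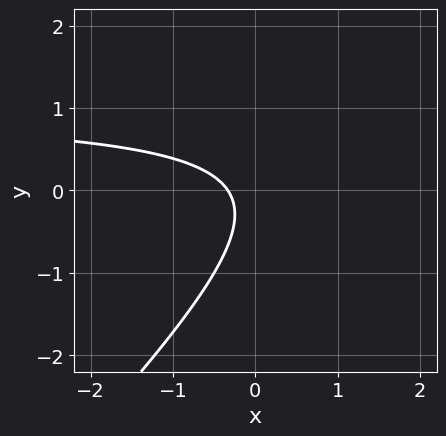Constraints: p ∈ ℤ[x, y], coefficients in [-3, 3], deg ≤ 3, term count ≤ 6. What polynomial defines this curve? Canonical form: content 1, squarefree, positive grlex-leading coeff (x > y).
3*x*y - 3*y^2 - 3*x - y - 1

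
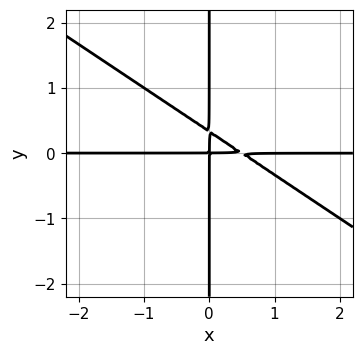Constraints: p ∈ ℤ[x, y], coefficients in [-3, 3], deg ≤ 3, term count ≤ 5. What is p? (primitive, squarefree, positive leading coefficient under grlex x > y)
2*x^2*y + 3*x*y^2 - x*y

The degree is 3 — the shape is more complex than any degree-2 curve.
Reading off the gridlines: every point of the y-axis in the box is on the curve; the visible x-axis segment lies entirely on the curve.
The integer polynomial consistent with all of this is the stated p.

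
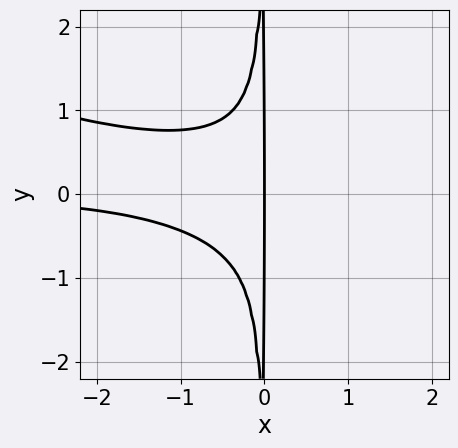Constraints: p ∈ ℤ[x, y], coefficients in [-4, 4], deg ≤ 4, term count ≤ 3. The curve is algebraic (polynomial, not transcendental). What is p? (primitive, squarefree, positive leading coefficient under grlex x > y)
First, deg p = 4.
Next, checking where it meets the axes: it meets the x-axis at x = 0 (among the integer gridlines); every point of the y-axis in the box is on the curve.
Finally, the integer polynomial consistent with all of this is the stated p.

x^3*y + 3*x^2*y^2 + x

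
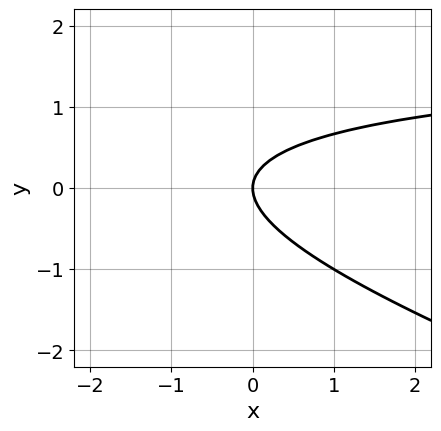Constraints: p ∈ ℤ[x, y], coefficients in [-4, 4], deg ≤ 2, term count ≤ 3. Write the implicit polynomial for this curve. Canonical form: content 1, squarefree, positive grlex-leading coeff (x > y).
x*y + 3*y^2 - 2*x

(a) The degree is 2 — the shape is more complex than any degree-1 curve.
(b) From the axis intercepts and sections: it meets the x-axis at x = 0 (among the integer gridlines); it meets the y-axis at y = 0 (among the integer gridlines).
(c) Fitting integer coefficients to these (and the overall shape) gives p.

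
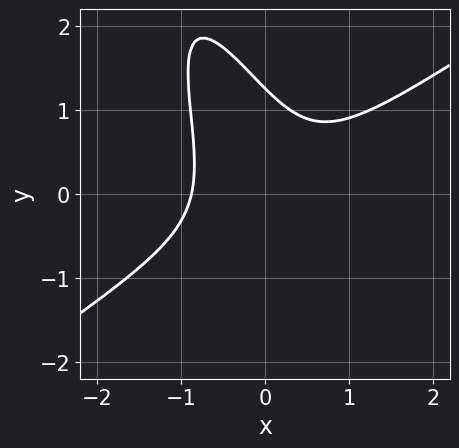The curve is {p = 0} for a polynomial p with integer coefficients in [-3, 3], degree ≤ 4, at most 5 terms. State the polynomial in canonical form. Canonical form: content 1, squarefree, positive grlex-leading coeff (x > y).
deg p = 3.
Matching integer coefficients to the picture gives p.

3*x^3 - 2*x^2*y - 3*x*y^2 - y^3 + 2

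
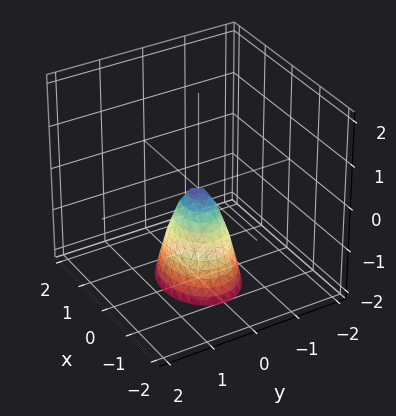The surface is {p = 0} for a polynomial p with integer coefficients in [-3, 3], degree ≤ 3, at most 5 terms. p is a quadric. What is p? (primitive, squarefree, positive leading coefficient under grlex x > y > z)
1. deg p = 2.
2. Symmetries: it's symmetric under y → −y, forcing even powers of y; the x ↦ −x reflection is a symmetry, so x appears only in even powers.
3. Against the integer gridlines: one x-axis crossing is at x = 0; it crosses the z-axis at the gridline z = 0; it crosses the y-axis at the gridline y = 0.
4. Solving for integer coefficients yields p as stated.

2*x^2 + 3*y^2 + z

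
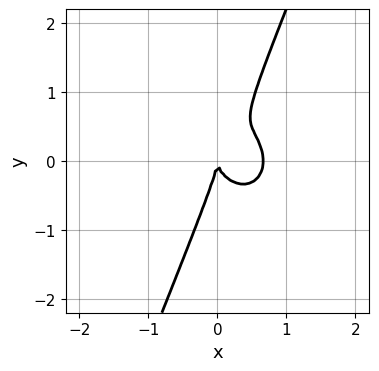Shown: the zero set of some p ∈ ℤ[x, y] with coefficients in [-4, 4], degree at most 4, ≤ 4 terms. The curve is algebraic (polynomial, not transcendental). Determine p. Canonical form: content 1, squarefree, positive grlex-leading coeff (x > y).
The degree is 3 — no degree-2 curve has this shape.
From the visible intercepts: it meets the x-axis at x = 0 (among the integer gridlines); one y-axis crossing is at y = 0.
Fitting integer coefficients to these (and the overall shape) gives p.

3*x^3 + 2*x*y^2 - y^3 - 2*x^2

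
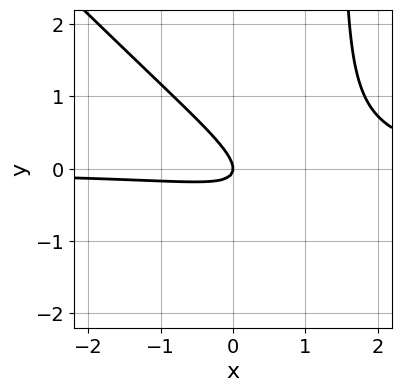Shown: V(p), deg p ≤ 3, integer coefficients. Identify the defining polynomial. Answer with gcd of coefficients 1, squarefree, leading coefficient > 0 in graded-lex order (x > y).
(a) Degree: a generic line meets the curve in up to 3 points, so deg p = 3.
(b) From the axis intercepts and sections: one x-axis crossing is at x = 0; it crosses the y-axis at the gridline y = 0.
(c) Assembling these constraints gives the stated polynomial.

2*x^2*y + 2*x*y^2 - 3*x*y - 3*y^2 - x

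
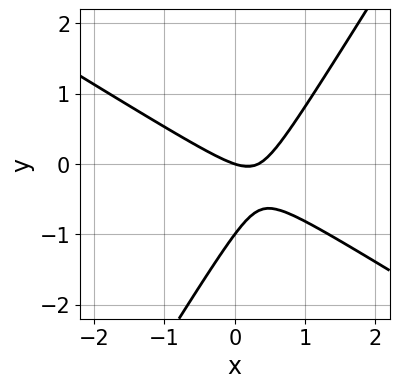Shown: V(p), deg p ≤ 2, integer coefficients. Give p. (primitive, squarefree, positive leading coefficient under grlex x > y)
(a) The degree is 2 — the shape is more complex than any degree-1 curve.
(b) Reading off the gridlines: one x-axis crossing is at x = 0; among the integer gridlines, it crosses the y-axis at y ∈ {-1, 0}.
(c) Fitting integer coefficients to these (and the overall shape) gives p.

3*x^2 + 3*x*y - 3*y^2 - x - 3*y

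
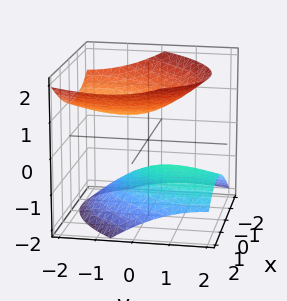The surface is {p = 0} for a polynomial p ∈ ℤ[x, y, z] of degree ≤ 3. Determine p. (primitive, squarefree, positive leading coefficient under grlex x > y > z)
2*x^2 - x*y + y^2 + 2*y*z - 3*z^2 + 2

First, the picture has 2 separate pieces. Treating them together as one polynomial.
Then, deg p = 2. A generic line meets the surface in up to 2 points.
Then, against the integer gridlines: no x-intercept at any integer in the box; the surface avoids every integer y-axis point in the box.
Finally, together with the visible shape, these determine p as stated.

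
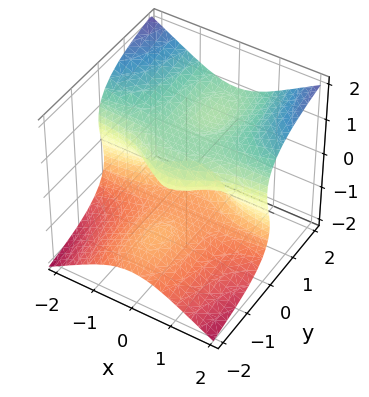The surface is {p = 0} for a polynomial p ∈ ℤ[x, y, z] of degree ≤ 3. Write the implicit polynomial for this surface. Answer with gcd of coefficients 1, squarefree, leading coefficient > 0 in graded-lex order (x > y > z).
3*x^2*y + y^3 - 2*y^2*z - 3*z^3 + 3*z

(a) deg p = 3. The shape is more complex than any degree-2 surface.
(b) Reading off the gridlines: it crosses the y-axis at the gridline y = 0; every point of the x-axis in the box is on the surface; the z-axis gridline crossings are at z ∈ {-1, 0, 1}.
(c) Fitting integer coefficients to these (and the overall shape) gives p.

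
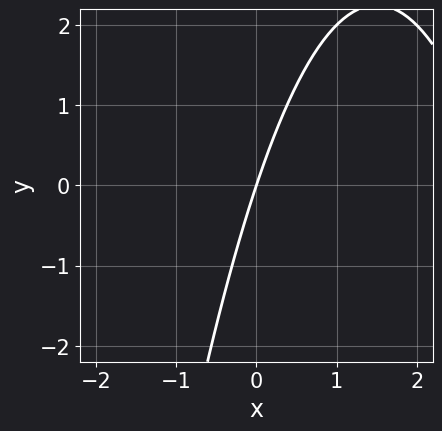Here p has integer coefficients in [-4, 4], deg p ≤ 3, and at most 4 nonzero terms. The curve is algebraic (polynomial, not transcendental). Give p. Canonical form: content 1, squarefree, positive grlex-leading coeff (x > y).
x^2 - 3*x + y

(a) deg p = 2. No degree-1 curve has this shape.
(b) Against the integer gridlines: it crosses the y-axis at the gridline y = 0; one x-axis crossing is at x = 0.
(c) Together with the visible shape, these determine p as stated.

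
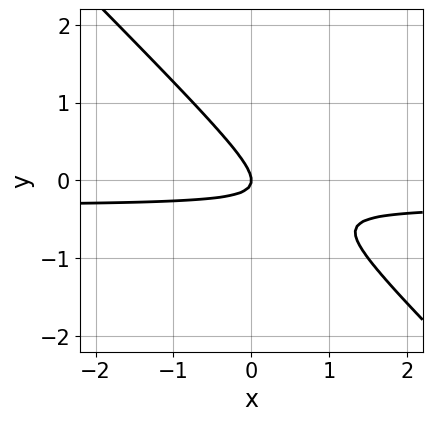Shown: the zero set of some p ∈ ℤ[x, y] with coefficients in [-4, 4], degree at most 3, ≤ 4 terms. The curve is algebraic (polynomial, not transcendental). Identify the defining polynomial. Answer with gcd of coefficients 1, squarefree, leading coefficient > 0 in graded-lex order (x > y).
3*x*y + 3*y^2 + x

1. Degree: a generic line meets the curve in up to 2 points, so deg p = 2.
2. From the axis intercepts and sections: it crosses the x-axis at the gridline x = 0; it meets the y-axis at y = 0 (among the integer gridlines).
3. The integer polynomial consistent with all of this is the stated p.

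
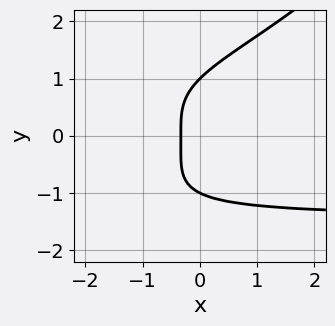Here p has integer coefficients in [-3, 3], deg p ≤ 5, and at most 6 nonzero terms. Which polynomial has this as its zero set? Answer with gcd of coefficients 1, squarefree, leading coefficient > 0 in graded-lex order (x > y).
(a) Degree: a generic line meets the curve in up to 4 points, so deg p = 4.
(b) Checking where it meets the axes: the y-axis gridline crossings are at y ∈ {-1, 1}.
(c) Assembling these constraints gives the stated polynomial.

x*y^3 - y^4 + 3*x + 1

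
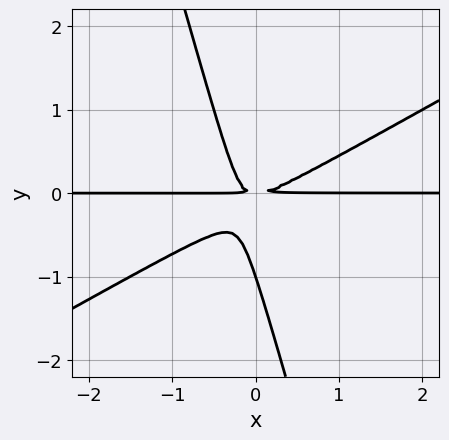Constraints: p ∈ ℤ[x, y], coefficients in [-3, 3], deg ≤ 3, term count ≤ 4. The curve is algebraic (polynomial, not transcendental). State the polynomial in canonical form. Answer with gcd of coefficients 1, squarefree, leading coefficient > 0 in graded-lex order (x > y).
2*x^2*y - 3*x*y^2 - y^3 - y^2

1. deg p = 3. No degree-2 curve has this shape.
2. Against the integer gridlines: every point of the x-axis in the box is on the curve; it crosses the y-axis at the gridline y = -1.
3. Assembling these constraints gives the stated polynomial.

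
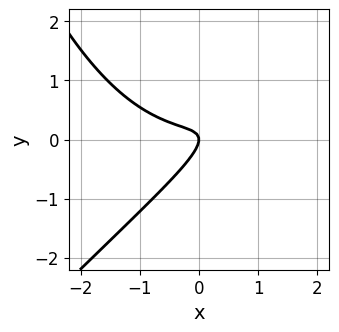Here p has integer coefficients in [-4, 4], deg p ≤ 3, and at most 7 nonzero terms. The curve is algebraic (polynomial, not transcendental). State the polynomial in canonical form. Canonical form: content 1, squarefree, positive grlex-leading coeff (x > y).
(a) deg p = 3. The shape is more complex than any degree-2 curve.
(b) Against the integer gridlines: it meets the x-axis at x = 0 (among the integer gridlines); it meets the y-axis at y = 0 (among the integer gridlines).
(c) Assembling these constraints gives the stated polynomial.

x^3 - x^2*y - 3*x*y + 3*y^2 + x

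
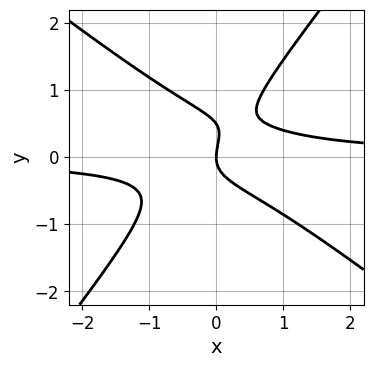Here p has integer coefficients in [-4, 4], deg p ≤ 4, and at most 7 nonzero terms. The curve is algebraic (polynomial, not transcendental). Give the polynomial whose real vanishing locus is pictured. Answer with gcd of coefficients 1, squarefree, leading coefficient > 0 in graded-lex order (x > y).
2*x^2*y + x*y^2 - 2*y^3 + y^2 - x

(a) deg p = 3. A generic line meets the curve in up to 3 points.
(b) Observable constraints: it crosses the y-axis at the gridline y = 0; it meets the x-axis at x = 0 (among the integer gridlines).
(c) The integer polynomial consistent with all of this is the stated p.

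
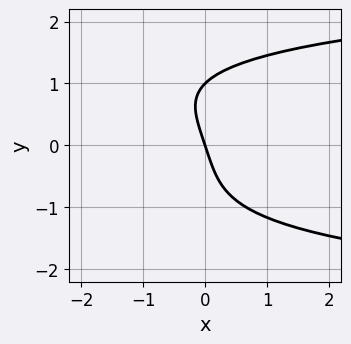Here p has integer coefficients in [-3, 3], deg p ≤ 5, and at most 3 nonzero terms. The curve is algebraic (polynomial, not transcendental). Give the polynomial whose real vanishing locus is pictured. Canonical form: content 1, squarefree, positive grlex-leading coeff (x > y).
y^4 - 3*x - y

First, degree: the shape is more complex than any degree-3 curve, so deg p = 4.
Next, from the axis intercepts and sections: it crosses the x-axis at the gridline x = 0; the y-axis gridline crossings are at y ∈ {0, 1}.
Finally, solving for integer coefficients yields p as stated.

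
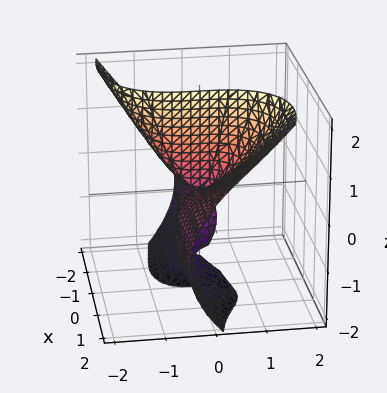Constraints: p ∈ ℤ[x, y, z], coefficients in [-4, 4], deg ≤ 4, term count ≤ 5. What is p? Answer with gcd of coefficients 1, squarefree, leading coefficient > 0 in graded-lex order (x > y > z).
First, degree: no degree-2 surface has this shape, so deg p = 3.
Then, against the integer gridlines: every point of the z-axis in the box is on the surface; it crosses the x-axis at the gridline x = 0.
Finally, solving for integer coefficients yields p as stated.

3*x^2*y - 2*x*z^2 + 2*y^3 + x^2 - 3*x*z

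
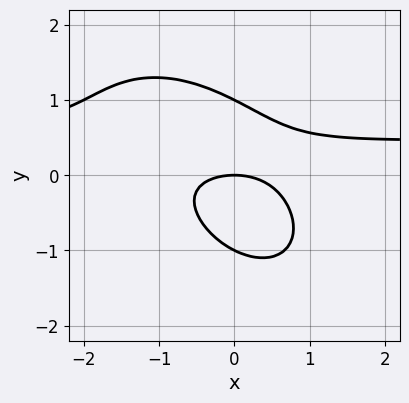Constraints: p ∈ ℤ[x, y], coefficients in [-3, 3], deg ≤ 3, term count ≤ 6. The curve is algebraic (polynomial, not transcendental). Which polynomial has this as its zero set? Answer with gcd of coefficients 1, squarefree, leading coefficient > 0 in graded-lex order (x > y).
2*x^2*y + 2*x*y^2 + 2*y^3 - x^2 - 2*y

First, the degree is 3 — the shape is more complex than any degree-2 curve.
Then, checking where it meets the axes: it meets the x-axis at x = 0 (among the integer gridlines); among the integer gridlines, it crosses the y-axis at y ∈ {-1, 0, 1}.
Finally, fitting integer coefficients to these (and the overall shape) gives p.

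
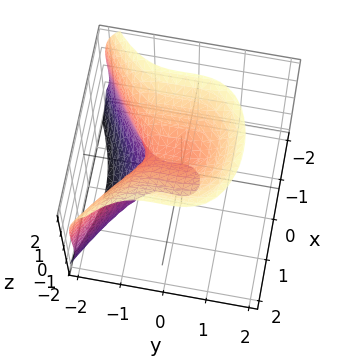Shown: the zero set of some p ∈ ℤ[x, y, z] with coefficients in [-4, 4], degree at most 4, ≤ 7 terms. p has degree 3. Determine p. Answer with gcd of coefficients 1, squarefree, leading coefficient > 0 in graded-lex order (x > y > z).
2*y^3 - z^3 + 3*x^2 + y^2 + z

1. deg p = 3. A generic line meets the surface in up to 3 points.
2. Observable constraints: among the integer gridlines, it crosses the z-axis at z ∈ {-1, 0, 1}; it meets the y-axis at y = 0 (among the integer gridlines).
3. The integer polynomial consistent with all of this is the stated p.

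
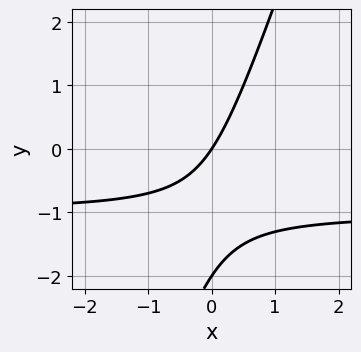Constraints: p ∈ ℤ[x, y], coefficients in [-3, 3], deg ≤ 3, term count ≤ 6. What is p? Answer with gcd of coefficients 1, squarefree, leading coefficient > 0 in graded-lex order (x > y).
3*x*y - y^2 + 3*x - 2*y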